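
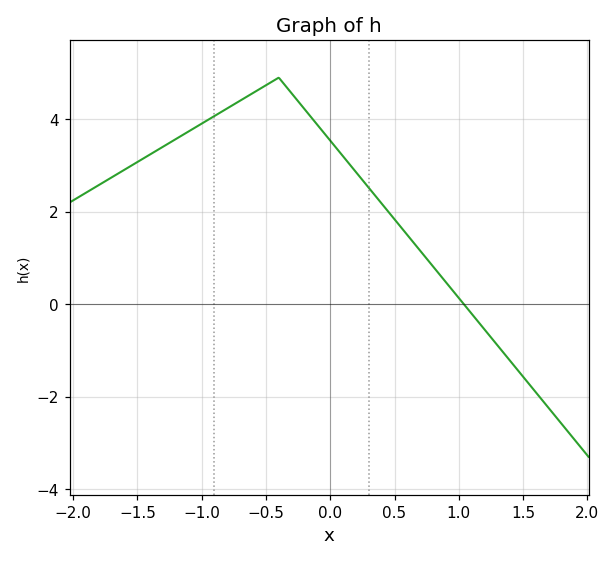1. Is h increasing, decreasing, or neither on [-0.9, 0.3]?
neither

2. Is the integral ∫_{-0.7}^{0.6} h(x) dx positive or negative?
positive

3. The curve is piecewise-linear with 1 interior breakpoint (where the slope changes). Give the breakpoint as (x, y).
(-0.4, 4.9)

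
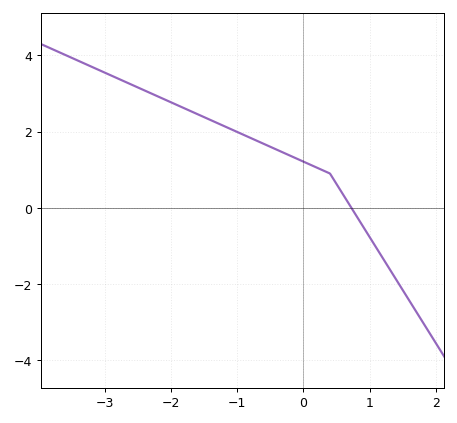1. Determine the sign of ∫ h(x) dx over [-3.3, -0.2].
positive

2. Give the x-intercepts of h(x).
0.723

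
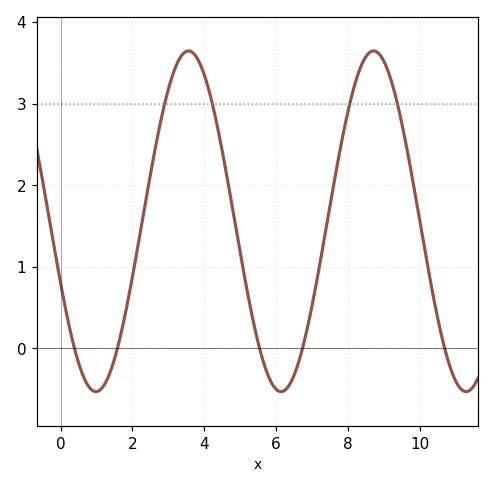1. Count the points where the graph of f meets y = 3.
4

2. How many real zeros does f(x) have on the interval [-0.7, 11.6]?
5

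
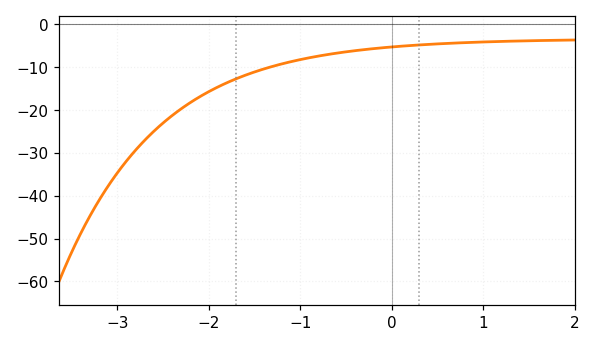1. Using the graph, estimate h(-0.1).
-5.49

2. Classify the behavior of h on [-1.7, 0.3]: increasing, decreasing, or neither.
increasing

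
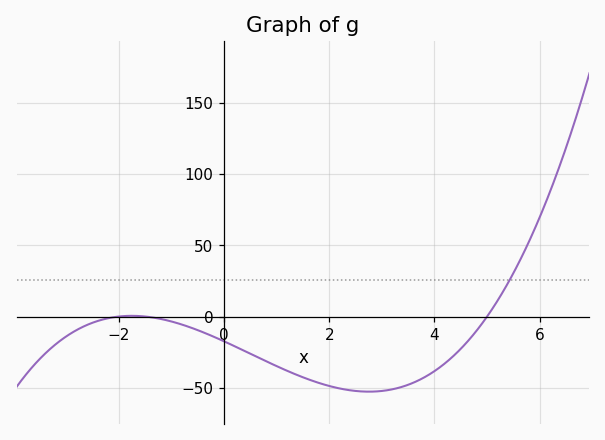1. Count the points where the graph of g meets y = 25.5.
1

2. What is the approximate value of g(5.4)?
25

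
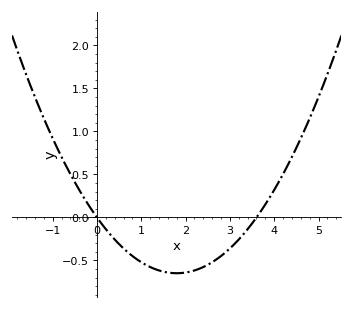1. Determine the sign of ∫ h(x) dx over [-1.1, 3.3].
negative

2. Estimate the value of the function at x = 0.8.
-0.448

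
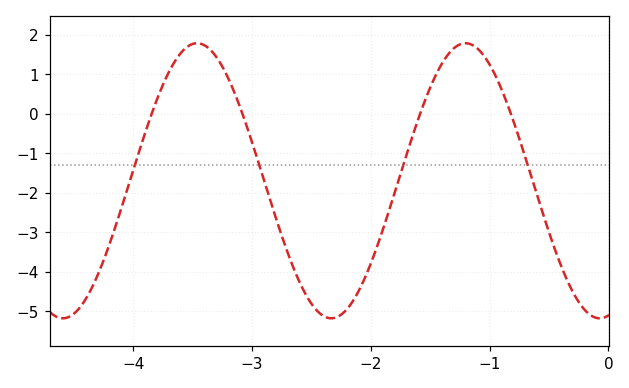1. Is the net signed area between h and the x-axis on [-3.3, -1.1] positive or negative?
negative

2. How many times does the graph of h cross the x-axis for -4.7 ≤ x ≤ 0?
4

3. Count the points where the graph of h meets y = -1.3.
4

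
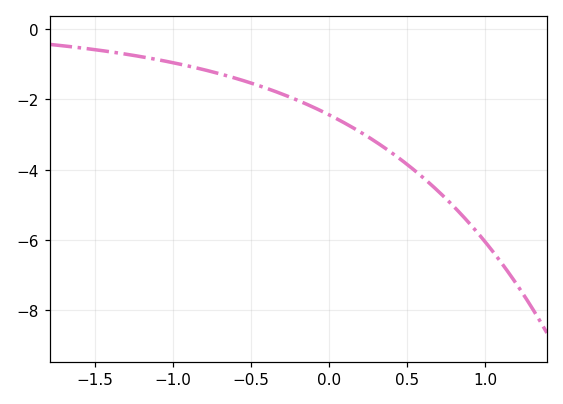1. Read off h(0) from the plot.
-2.44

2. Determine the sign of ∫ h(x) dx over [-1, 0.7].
negative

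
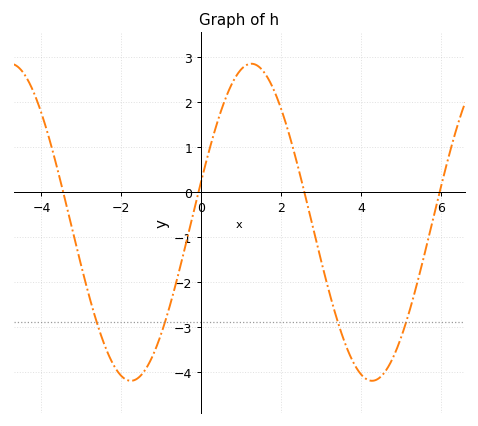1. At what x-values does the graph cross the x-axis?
-3.46, -0.067, 2.59, 5.97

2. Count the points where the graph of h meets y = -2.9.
4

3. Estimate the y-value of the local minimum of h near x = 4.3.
-4.2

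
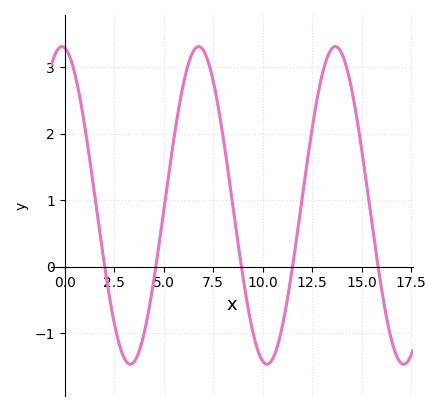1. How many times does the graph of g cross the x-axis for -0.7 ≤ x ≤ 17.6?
5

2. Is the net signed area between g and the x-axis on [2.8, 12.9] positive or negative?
positive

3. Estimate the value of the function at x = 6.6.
3.3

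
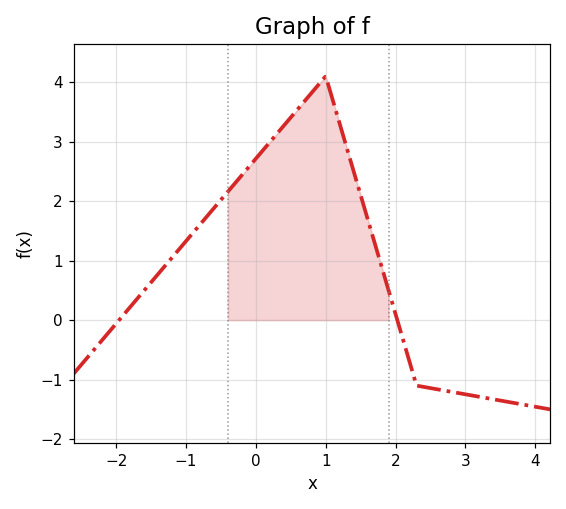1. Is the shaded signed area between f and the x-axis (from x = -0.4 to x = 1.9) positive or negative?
positive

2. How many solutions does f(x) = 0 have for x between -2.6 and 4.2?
2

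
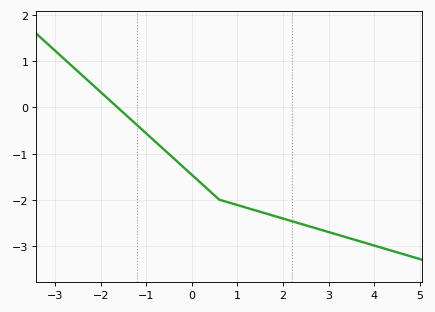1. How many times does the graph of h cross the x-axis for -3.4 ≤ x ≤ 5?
1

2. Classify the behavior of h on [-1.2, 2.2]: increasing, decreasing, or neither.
decreasing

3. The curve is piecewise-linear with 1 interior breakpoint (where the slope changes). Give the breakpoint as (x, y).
(0.6, -2)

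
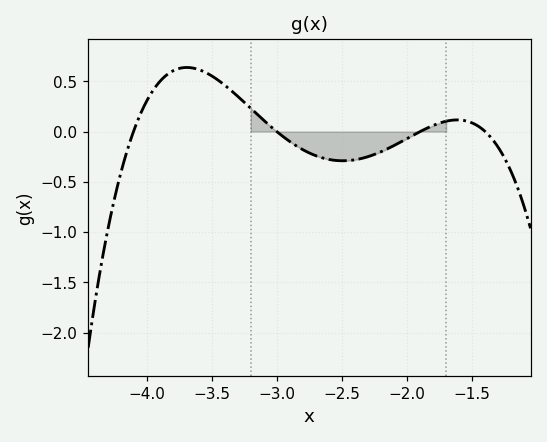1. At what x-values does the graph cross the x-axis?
-4.1, -3, -1.9, -1.4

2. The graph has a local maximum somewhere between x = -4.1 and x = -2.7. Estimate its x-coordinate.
-3.7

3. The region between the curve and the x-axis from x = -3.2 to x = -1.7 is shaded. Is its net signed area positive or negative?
negative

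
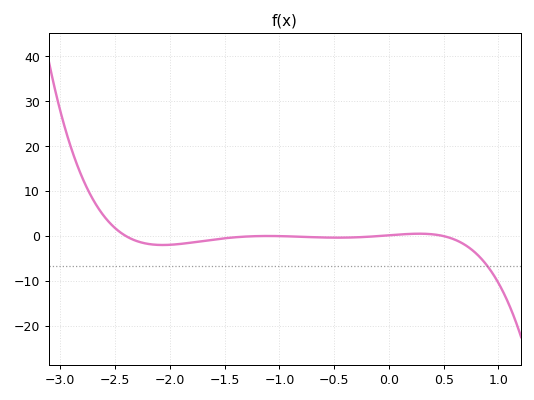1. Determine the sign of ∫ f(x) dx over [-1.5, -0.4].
negative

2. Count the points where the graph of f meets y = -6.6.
1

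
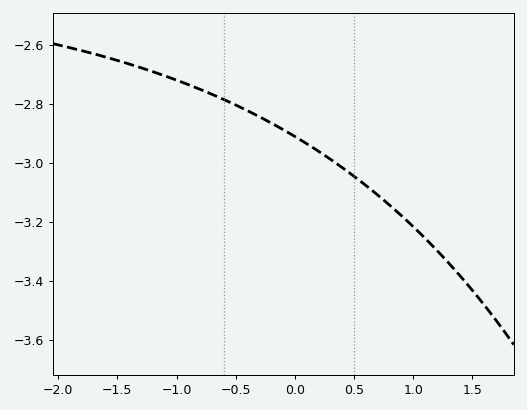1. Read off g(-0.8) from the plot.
-2.76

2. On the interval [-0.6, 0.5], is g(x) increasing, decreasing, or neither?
decreasing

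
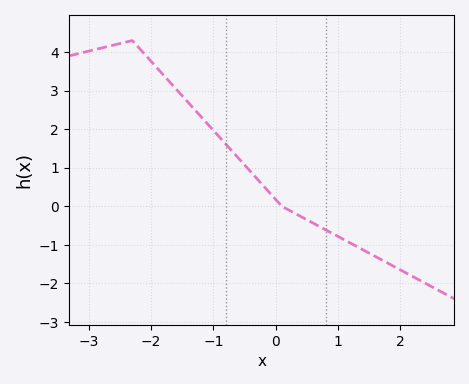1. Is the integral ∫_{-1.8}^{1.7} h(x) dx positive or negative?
positive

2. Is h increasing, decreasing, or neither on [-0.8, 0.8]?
decreasing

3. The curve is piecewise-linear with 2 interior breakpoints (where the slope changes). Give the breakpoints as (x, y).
(-2.3, 4.3); (0.1, 0)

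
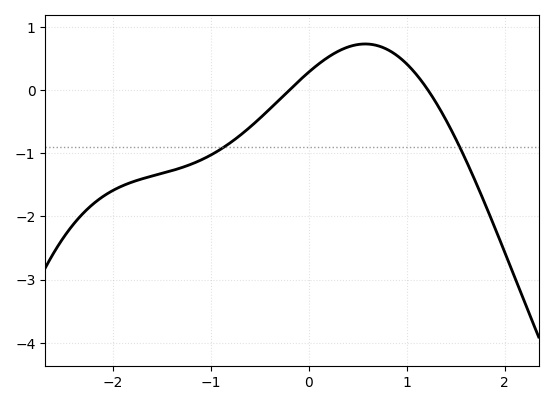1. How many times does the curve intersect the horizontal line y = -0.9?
2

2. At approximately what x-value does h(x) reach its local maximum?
0.6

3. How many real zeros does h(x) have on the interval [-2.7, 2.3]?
2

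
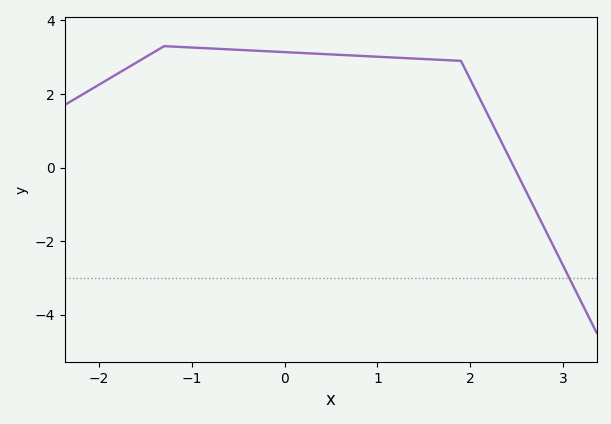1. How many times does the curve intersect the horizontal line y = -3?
1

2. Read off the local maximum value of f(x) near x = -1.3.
3.2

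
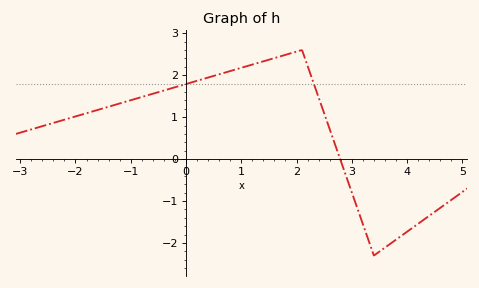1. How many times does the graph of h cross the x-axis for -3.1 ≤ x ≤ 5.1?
1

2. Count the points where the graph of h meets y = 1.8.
2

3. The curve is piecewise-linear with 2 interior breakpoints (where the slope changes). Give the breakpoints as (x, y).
(2.1, 2.6); (3.4, -2.3)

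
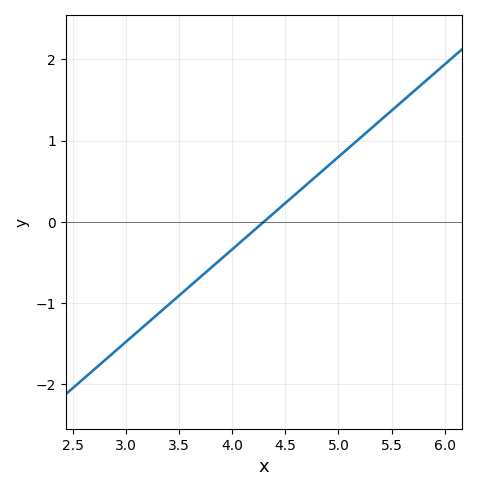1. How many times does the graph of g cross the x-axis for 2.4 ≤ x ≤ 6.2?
1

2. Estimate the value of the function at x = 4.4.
0.114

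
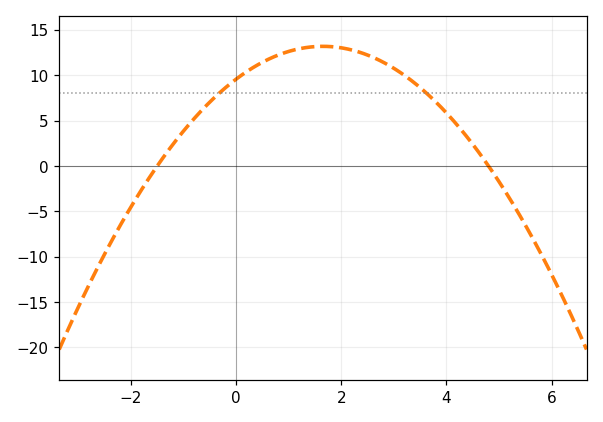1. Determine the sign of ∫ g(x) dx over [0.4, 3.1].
positive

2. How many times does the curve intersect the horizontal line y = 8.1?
2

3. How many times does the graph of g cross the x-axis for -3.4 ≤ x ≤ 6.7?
2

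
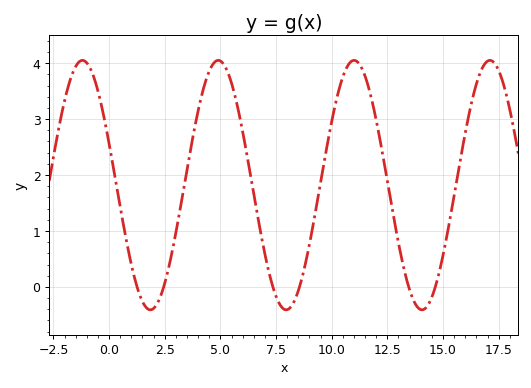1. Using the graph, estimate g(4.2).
3.49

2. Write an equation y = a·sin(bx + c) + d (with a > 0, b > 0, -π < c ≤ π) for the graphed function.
y = 2.23sin(1.03x + 2.8) + 1.82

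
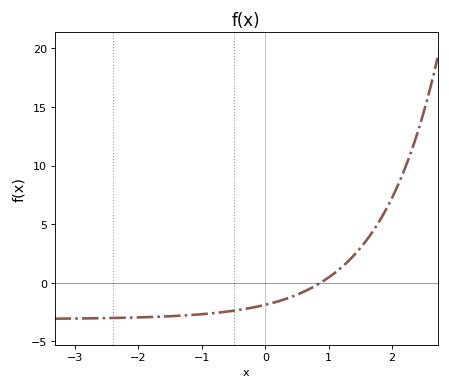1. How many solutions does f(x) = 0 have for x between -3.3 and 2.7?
1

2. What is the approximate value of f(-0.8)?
-2.58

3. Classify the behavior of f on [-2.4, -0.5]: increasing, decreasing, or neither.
increasing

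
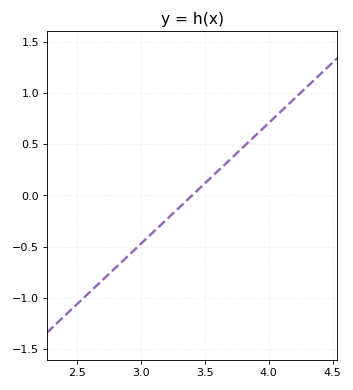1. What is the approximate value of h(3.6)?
0.25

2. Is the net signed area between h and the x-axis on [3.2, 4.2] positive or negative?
positive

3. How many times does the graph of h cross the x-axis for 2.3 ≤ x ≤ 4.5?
1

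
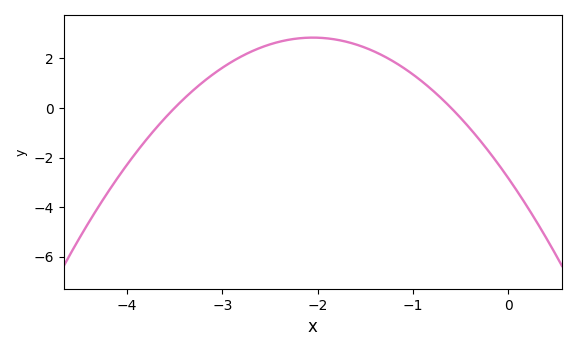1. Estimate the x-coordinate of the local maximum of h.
-2.05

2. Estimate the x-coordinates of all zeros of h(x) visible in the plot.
-3.5, -0.6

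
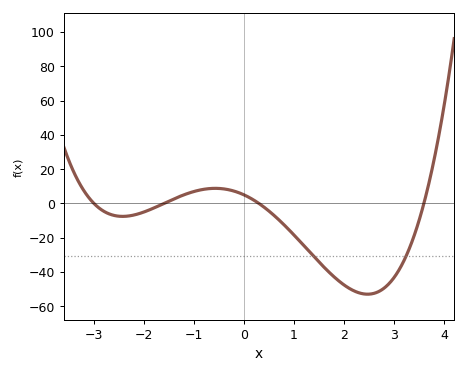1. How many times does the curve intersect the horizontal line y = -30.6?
2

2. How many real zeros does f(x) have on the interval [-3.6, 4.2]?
4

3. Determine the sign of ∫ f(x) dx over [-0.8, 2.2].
negative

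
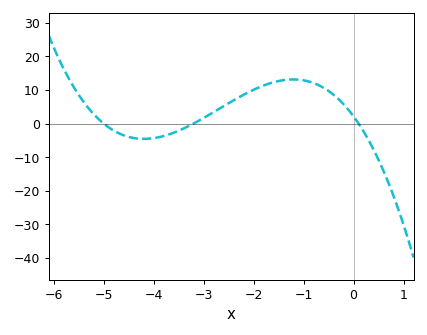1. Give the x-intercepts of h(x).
-5, -3.2, 0.1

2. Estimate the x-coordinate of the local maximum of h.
-1.21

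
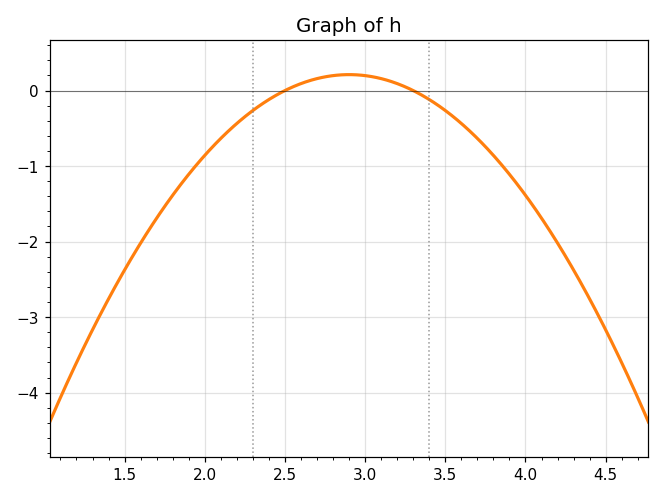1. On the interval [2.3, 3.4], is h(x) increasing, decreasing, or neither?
neither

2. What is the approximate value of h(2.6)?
0.1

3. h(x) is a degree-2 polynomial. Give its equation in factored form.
y = -1.32(x - 2.5)(x - 3.3)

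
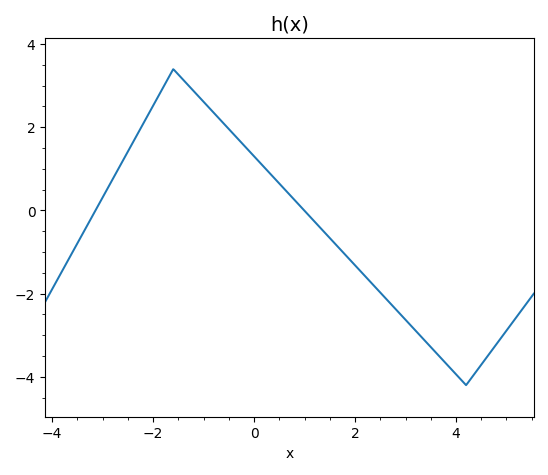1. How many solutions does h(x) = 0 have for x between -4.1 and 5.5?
2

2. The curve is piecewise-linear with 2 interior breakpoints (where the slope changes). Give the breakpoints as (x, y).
(-1.6, 3.4); (4.2, -4.2)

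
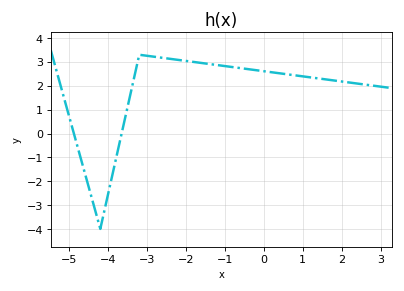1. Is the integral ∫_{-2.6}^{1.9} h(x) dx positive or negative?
positive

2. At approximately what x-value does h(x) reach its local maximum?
-3.2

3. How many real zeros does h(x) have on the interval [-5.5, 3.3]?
2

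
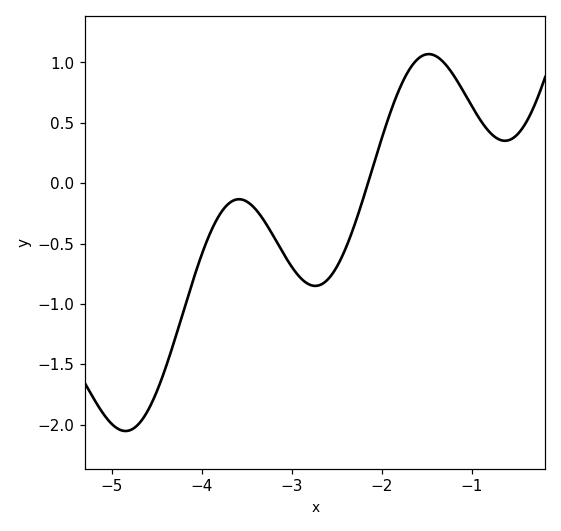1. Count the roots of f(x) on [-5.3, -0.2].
1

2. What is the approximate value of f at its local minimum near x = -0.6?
0.351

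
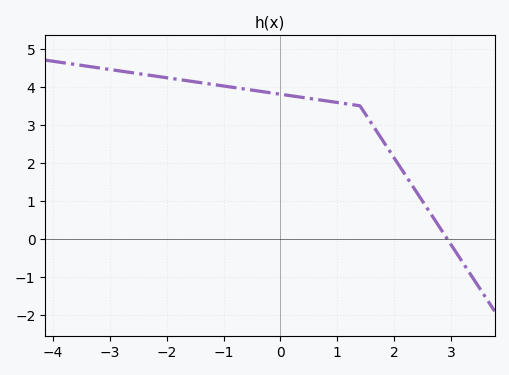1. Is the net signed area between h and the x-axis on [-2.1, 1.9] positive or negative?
positive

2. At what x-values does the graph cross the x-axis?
2.94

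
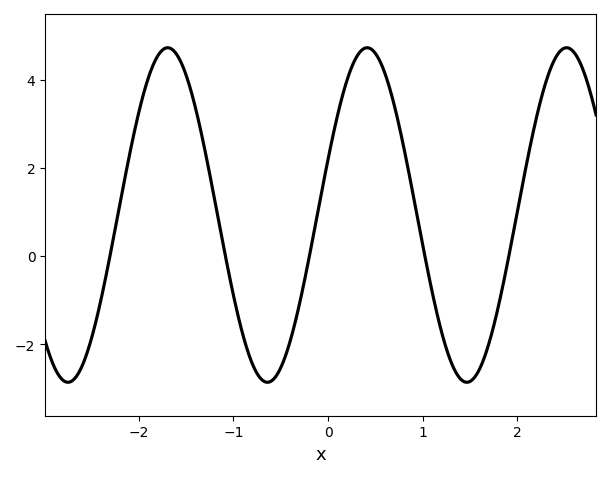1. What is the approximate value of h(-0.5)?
-2.53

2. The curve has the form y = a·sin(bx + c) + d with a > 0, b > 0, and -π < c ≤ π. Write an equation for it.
y = 3.79sin(2.98x + 0.34) + 0.93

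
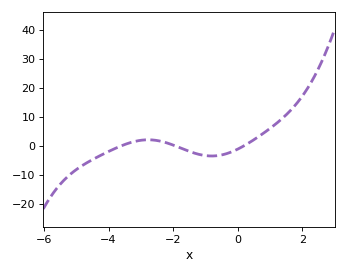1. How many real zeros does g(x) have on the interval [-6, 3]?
3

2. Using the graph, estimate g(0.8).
4.41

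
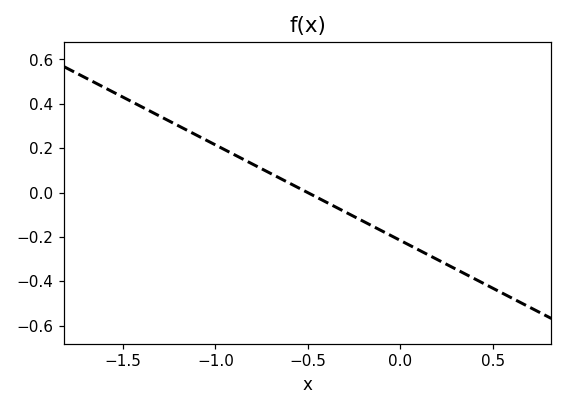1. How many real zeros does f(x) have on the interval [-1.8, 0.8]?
1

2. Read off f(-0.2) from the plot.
-0.129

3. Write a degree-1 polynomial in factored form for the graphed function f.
y = -0.43(x + 0.5)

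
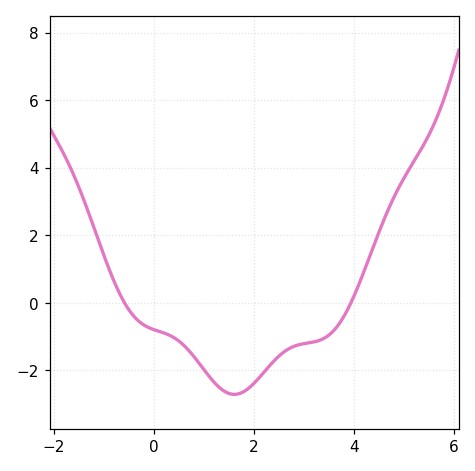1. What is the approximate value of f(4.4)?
1.6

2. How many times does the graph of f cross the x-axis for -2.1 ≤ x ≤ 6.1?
2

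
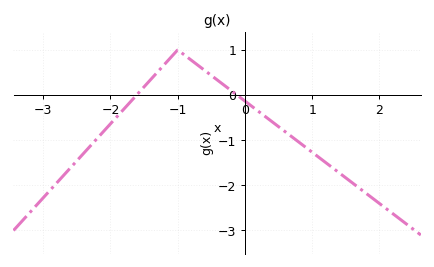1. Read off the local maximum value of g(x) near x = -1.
0.999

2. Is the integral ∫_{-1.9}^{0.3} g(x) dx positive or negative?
positive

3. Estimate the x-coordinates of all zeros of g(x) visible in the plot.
-1.61, -0.118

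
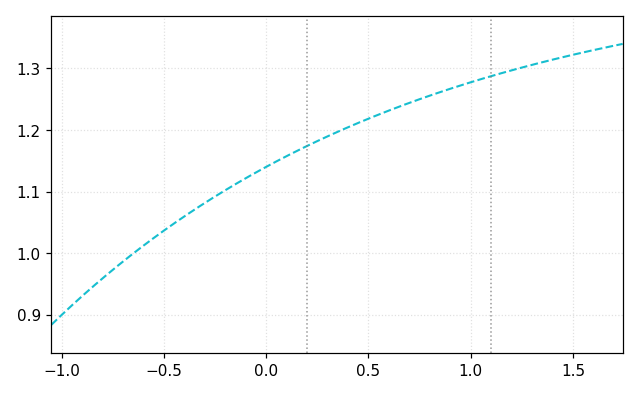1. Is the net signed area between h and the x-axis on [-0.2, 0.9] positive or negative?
positive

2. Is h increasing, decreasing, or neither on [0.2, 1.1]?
increasing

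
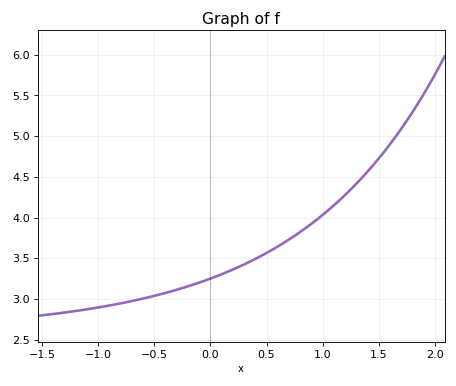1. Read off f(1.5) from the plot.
4.75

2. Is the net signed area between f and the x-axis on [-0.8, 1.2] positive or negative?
positive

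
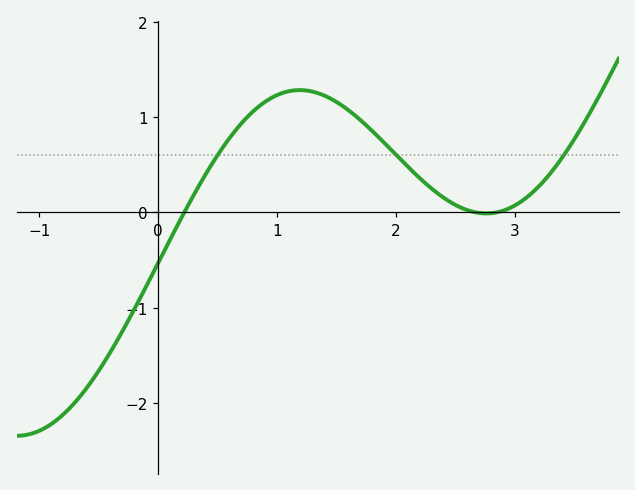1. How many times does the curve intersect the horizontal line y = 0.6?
3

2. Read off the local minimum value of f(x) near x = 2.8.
-0.012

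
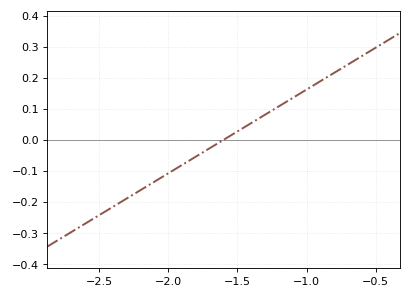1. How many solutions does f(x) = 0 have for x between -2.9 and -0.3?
1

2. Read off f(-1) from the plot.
0.16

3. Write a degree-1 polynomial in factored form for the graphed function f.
y = 0.27(x + 1.6)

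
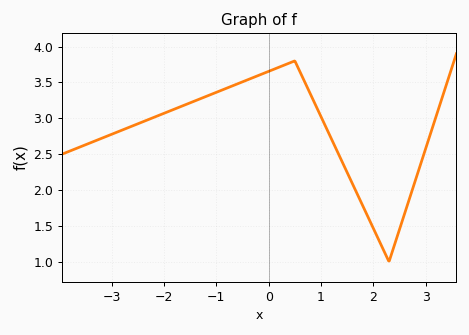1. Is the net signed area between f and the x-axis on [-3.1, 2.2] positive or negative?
positive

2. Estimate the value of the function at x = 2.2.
1.16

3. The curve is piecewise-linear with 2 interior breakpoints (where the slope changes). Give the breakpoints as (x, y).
(0.5, 3.8); (2.3, 1)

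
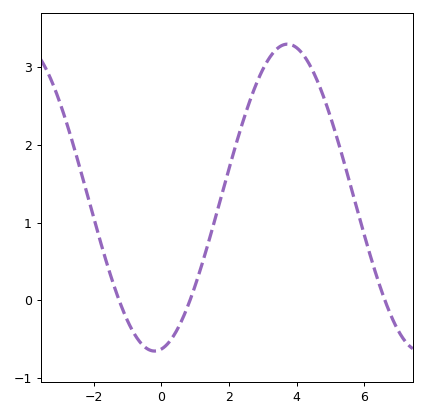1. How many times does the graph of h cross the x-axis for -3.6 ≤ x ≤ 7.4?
3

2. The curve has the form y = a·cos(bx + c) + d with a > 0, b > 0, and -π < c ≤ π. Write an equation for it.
y = 1.97cos(0.8x - 2.98) + 1.32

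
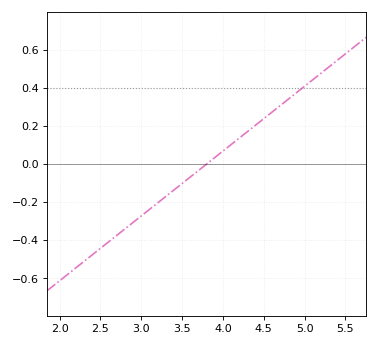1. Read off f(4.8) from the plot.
0.34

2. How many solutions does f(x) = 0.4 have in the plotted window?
1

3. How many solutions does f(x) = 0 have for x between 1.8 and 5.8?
1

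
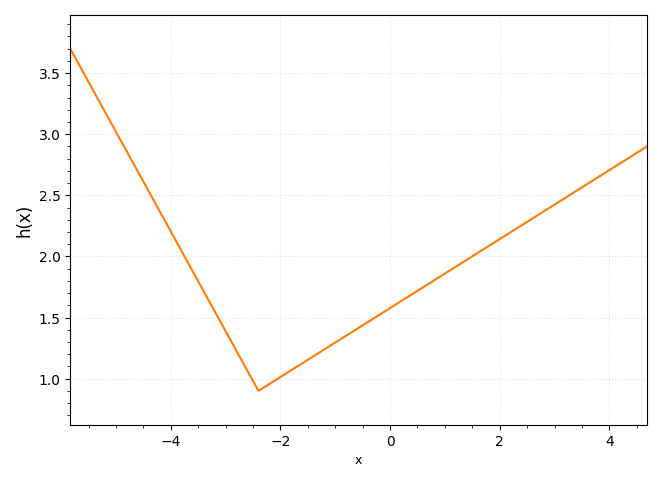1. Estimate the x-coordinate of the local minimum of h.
-2.4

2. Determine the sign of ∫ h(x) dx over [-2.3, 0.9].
positive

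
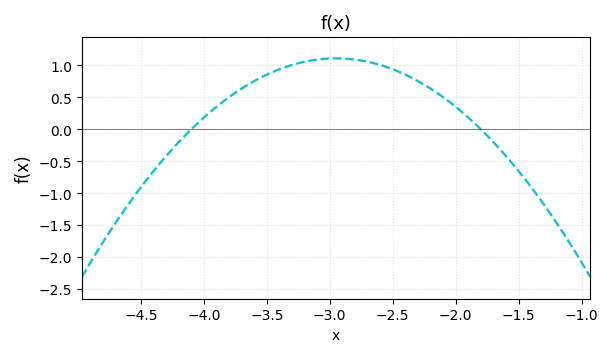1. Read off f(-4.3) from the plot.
-0.4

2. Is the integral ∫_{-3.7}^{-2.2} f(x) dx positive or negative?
positive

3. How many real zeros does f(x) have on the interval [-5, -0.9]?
2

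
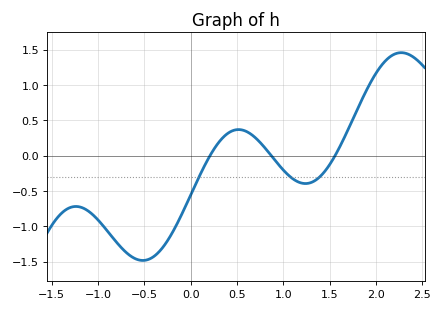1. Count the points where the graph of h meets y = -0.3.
3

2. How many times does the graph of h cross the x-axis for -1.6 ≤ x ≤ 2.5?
3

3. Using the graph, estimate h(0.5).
0.35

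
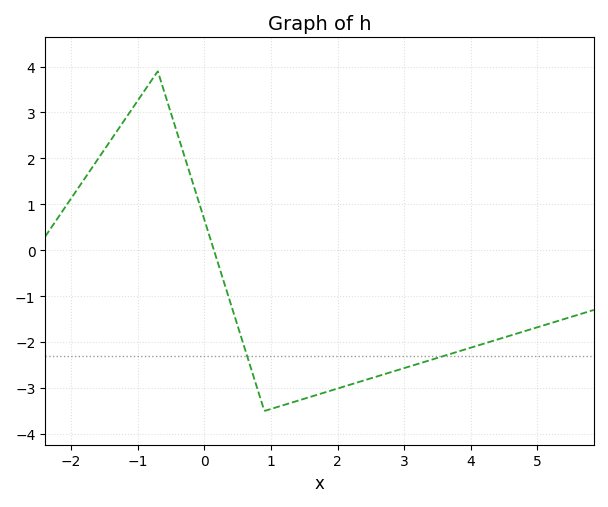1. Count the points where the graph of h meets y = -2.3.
2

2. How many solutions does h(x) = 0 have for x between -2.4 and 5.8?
1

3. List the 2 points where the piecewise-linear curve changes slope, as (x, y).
(-0.7, 3.9); (0.9, -3.5)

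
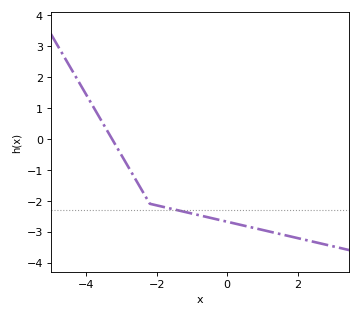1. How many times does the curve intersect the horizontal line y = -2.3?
1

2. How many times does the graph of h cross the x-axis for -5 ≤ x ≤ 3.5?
1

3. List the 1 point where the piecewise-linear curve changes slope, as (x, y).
(-2.2, -2.1)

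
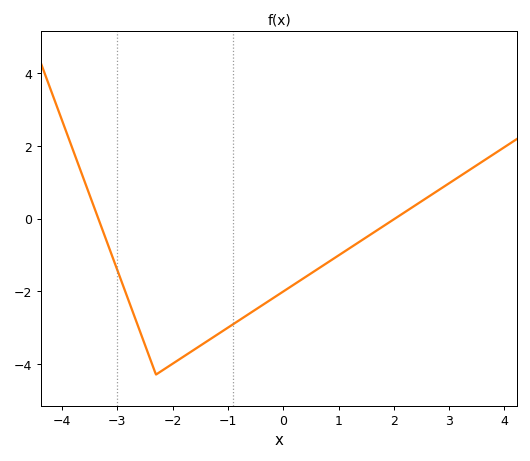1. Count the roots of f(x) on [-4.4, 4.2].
2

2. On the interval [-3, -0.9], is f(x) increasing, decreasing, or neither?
neither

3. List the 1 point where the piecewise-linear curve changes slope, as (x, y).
(-2.3, -4.3)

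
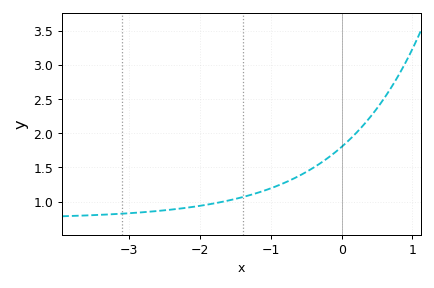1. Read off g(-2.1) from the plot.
0.9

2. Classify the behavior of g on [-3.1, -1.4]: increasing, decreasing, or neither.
increasing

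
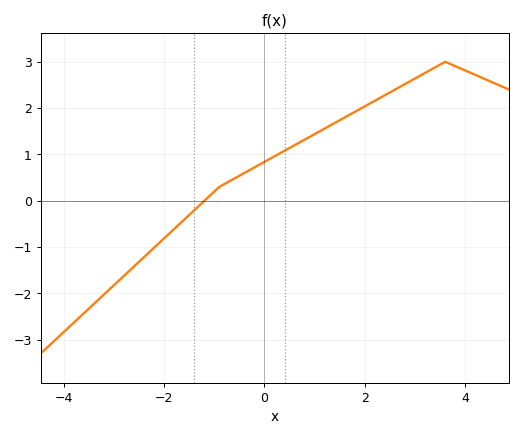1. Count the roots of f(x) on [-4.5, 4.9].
1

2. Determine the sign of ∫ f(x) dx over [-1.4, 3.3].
positive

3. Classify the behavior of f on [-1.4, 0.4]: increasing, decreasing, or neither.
increasing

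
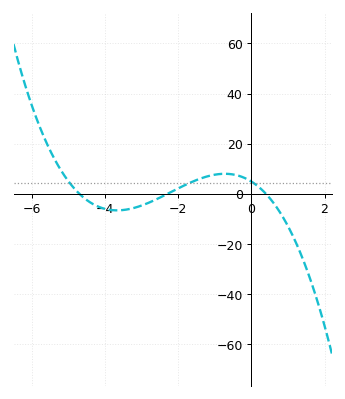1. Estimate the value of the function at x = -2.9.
-4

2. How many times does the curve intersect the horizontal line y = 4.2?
3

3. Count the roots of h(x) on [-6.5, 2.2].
3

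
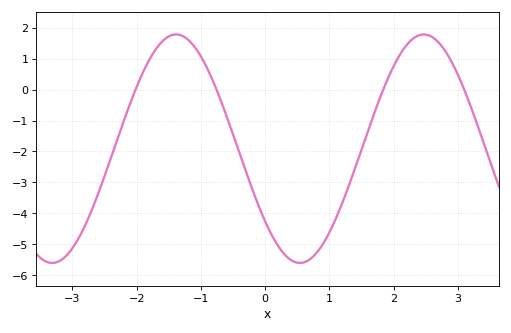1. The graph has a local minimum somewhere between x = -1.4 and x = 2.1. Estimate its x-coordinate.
0.5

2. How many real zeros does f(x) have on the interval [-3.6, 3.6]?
4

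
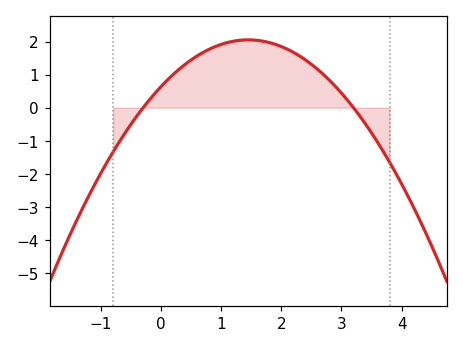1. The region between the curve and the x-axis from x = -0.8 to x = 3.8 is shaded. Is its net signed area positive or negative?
positive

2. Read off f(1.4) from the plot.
2.1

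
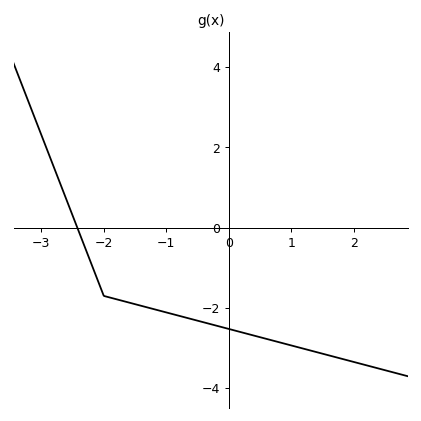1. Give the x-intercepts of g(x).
-2.4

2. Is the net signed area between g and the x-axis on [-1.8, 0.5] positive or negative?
negative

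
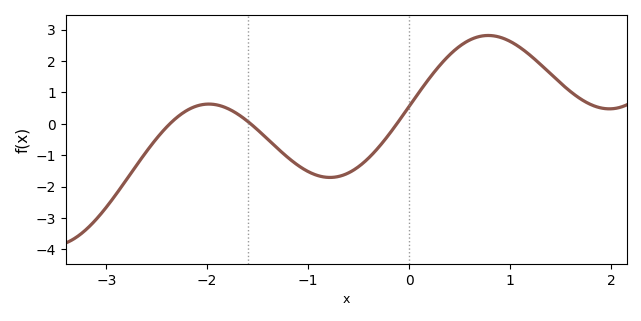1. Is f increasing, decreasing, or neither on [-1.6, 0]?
neither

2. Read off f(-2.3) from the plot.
0.203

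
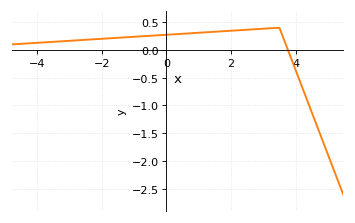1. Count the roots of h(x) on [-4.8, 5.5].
1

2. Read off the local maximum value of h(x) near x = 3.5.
0.4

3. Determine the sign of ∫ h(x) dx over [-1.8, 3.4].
positive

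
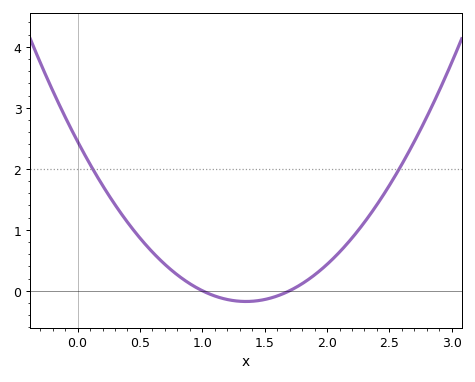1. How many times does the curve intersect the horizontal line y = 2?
2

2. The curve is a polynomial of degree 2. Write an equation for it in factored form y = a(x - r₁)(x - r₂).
y = 1.44(x - 1)(x - 1.7)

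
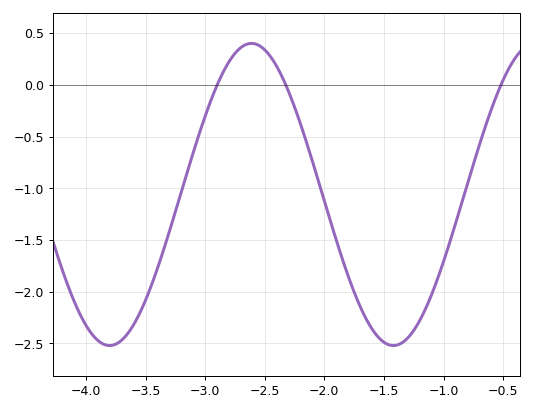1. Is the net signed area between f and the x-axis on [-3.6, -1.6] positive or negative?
negative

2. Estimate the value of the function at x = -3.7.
-2.45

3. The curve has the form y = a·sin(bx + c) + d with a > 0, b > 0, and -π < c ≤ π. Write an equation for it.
y = 1.46sin(2.6x + 2.2) - 1.06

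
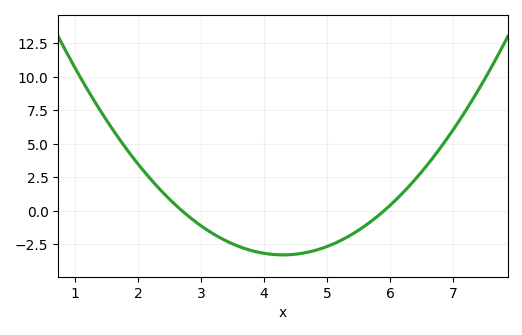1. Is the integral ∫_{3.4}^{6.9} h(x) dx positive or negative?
negative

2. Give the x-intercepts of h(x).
2.7, 5.9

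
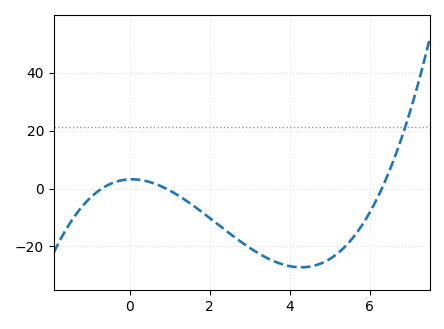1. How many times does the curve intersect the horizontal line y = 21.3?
1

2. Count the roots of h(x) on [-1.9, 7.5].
3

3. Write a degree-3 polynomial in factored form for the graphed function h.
y = 0.8(x + 0.7)(x - 0.9)(x - 6.3)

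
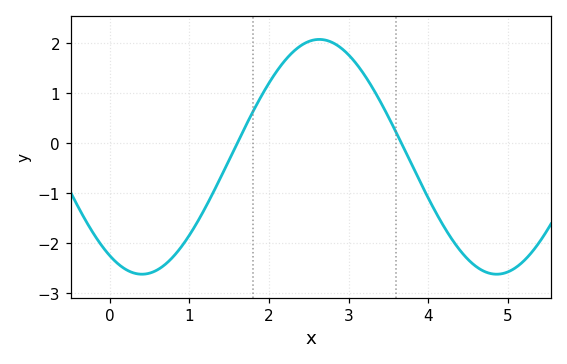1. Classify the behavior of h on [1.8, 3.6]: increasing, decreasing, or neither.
neither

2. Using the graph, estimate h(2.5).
2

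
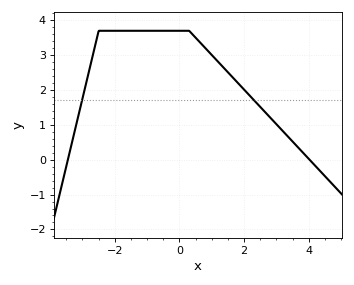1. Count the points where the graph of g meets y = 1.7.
2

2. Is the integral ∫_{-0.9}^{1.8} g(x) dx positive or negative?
positive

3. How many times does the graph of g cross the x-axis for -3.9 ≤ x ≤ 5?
2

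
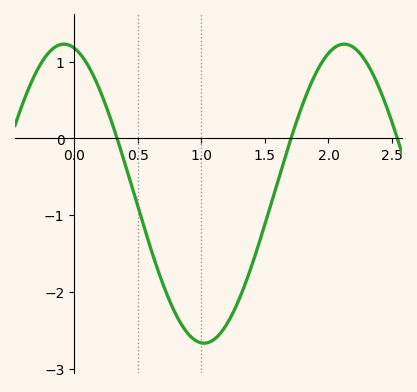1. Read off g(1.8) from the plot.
0.459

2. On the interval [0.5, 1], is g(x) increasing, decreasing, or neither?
decreasing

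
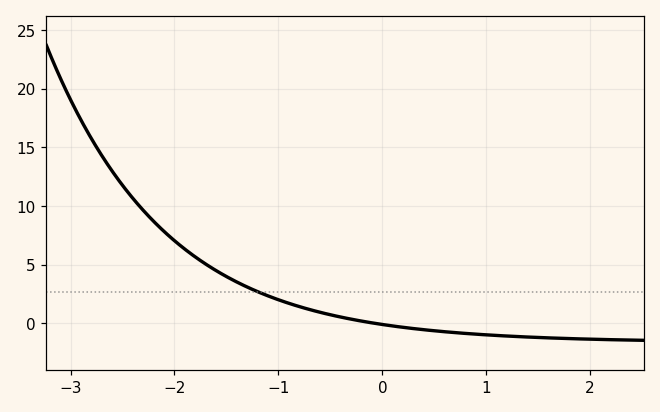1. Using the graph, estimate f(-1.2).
2.71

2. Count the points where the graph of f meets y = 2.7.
1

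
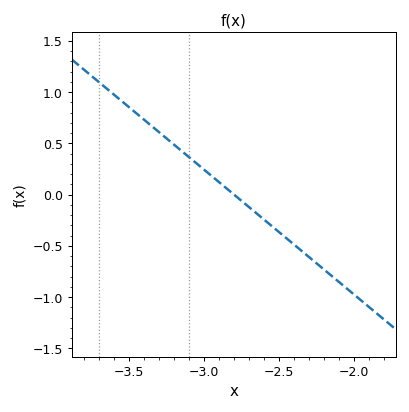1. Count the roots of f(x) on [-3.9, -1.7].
1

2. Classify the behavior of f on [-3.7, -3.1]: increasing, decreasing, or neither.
decreasing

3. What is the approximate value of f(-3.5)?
0.85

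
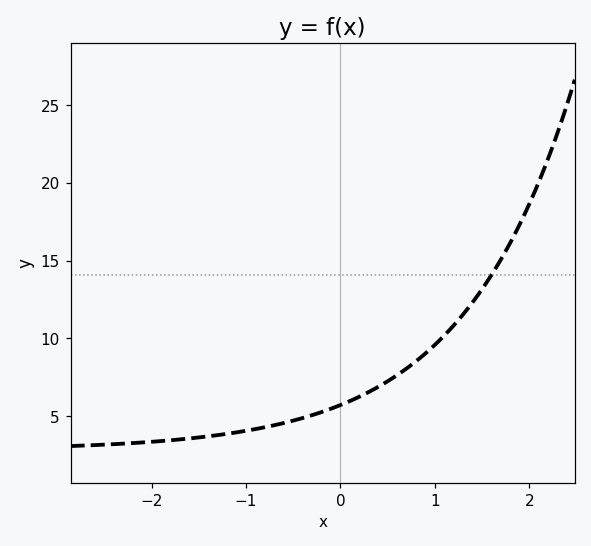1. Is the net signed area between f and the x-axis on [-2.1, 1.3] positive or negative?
positive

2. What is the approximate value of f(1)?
9.5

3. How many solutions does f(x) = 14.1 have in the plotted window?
1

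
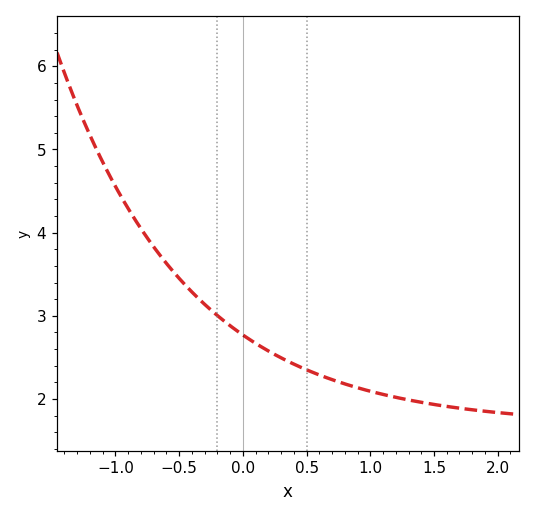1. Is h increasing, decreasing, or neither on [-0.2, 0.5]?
decreasing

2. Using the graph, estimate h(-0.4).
3.3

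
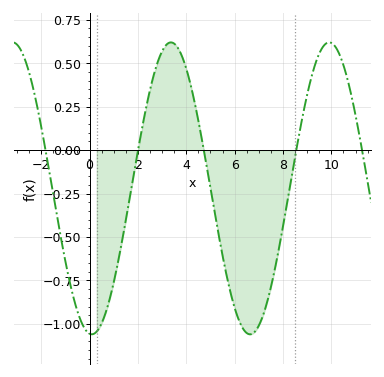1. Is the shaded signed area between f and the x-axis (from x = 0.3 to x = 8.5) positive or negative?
negative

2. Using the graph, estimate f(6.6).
-1.06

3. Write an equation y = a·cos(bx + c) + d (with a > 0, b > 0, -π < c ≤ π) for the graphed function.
y = 0.84cos(0.96x + 3.05) - 0.22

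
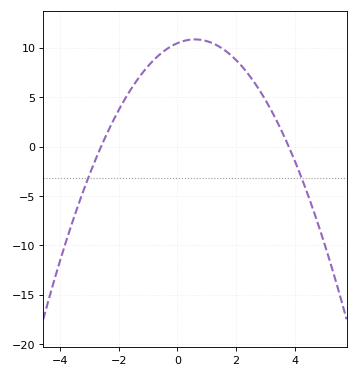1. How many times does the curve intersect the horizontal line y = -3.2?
2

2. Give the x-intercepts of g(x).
-2.6, 3.8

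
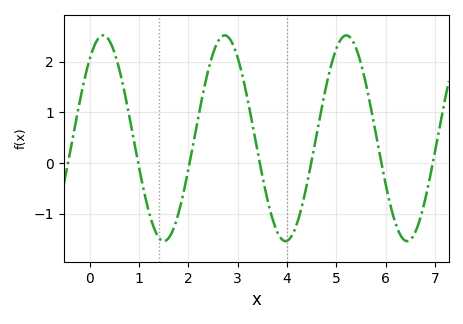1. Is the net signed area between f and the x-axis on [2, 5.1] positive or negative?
positive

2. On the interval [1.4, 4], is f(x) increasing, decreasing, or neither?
neither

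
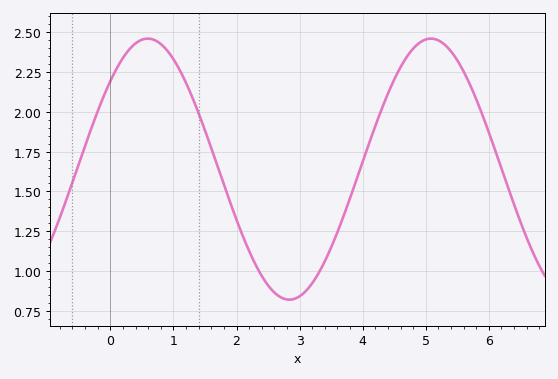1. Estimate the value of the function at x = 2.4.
0.969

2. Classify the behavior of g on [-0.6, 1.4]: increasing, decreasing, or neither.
neither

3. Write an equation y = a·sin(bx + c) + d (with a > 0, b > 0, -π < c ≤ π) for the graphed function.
y = 0.82sin(1.4x + 0.74) + 1.64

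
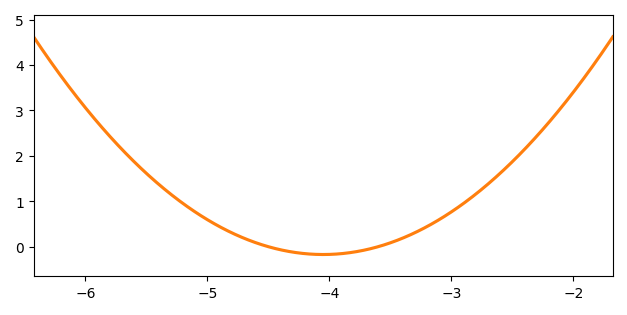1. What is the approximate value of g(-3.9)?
-0.153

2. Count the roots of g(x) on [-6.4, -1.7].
2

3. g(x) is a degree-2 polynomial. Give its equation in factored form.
y = 0.85(x + 4.5)(x + 3.6)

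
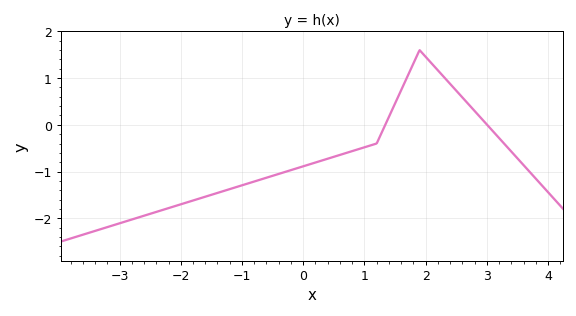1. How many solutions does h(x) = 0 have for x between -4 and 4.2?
2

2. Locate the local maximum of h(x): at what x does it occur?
1.9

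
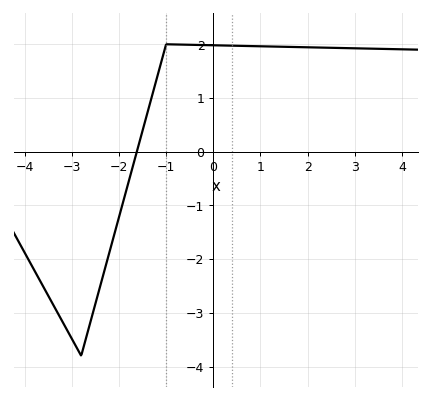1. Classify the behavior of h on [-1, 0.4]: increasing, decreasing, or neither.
decreasing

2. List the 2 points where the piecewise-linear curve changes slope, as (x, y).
(-2.8, -3.8); (-1, 2)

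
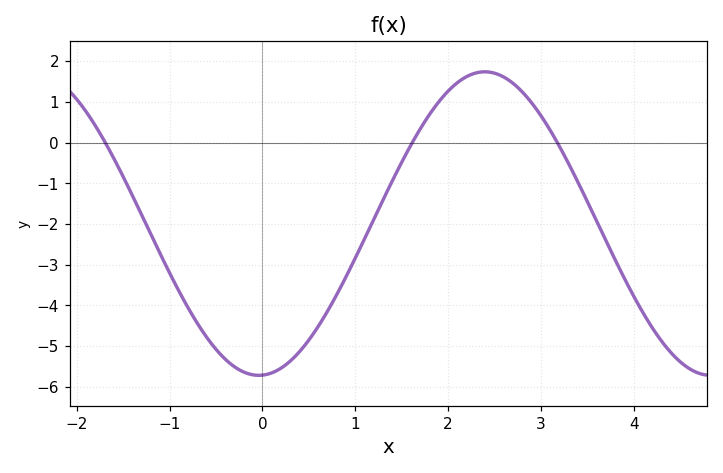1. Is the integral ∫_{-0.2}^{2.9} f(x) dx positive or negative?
negative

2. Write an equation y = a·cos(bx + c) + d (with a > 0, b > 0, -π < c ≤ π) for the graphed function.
y = 3.73cos(1.3x - 3.1) - 1.99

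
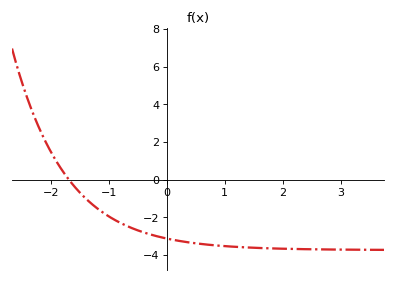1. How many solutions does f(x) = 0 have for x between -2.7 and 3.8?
1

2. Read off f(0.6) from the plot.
-3.41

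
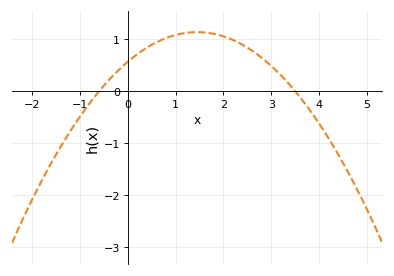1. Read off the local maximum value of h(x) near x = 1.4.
1.13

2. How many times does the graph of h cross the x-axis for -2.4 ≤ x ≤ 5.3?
2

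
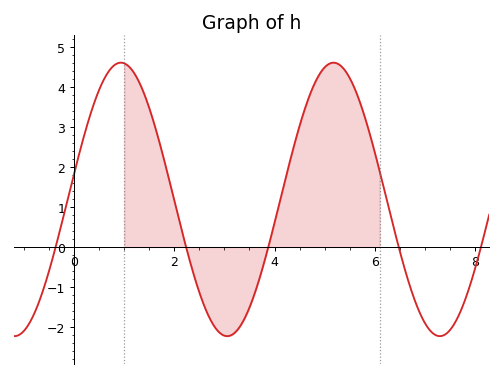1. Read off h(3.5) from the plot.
-1.5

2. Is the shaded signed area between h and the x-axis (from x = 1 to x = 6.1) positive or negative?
positive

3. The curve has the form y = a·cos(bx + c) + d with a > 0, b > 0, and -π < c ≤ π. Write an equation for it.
y = 3.42cos(1.5x - 1.4) + 1.19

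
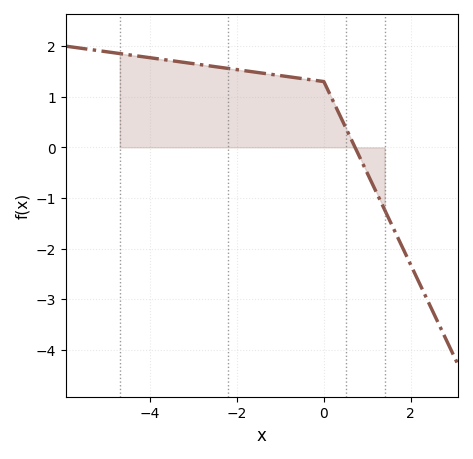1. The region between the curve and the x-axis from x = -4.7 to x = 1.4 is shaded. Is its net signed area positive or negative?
positive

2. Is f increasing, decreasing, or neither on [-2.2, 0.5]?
decreasing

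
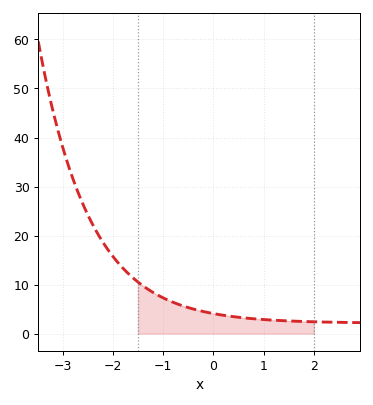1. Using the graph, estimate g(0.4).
3.47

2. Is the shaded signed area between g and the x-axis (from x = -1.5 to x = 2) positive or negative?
positive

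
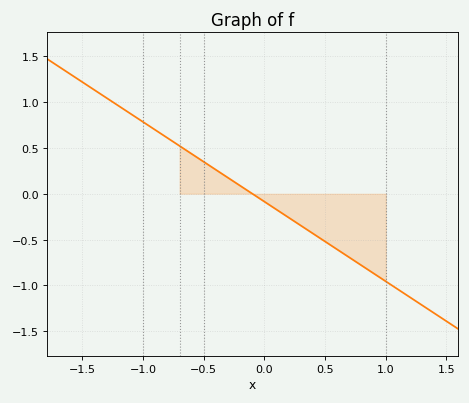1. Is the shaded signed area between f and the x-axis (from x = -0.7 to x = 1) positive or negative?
negative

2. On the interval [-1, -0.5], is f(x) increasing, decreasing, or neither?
decreasing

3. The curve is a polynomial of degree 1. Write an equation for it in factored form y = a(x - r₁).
y = -0.87(x + 0.1)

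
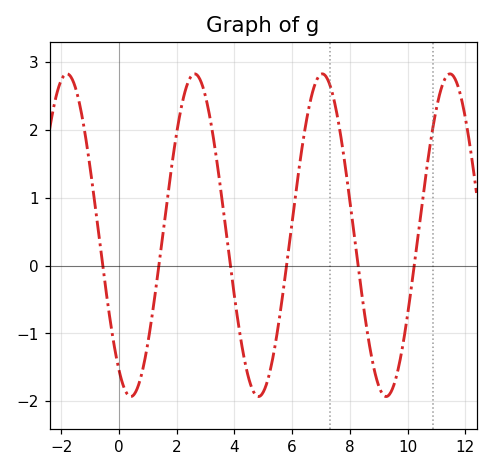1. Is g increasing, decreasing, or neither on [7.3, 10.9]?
neither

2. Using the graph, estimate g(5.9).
0.3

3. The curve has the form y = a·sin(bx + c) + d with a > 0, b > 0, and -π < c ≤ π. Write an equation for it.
y = 2.38sin(1.4x - 2.2) + 0.45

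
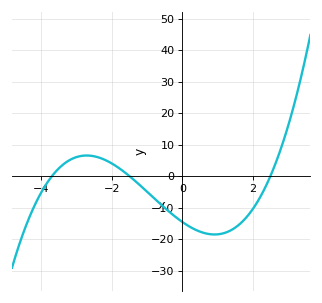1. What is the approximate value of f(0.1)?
-15.3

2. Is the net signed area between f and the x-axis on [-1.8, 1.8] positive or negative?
negative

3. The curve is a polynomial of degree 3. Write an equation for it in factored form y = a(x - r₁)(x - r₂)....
y = 1.05(x + 3.7)(x + 1.5)(x - 2.5)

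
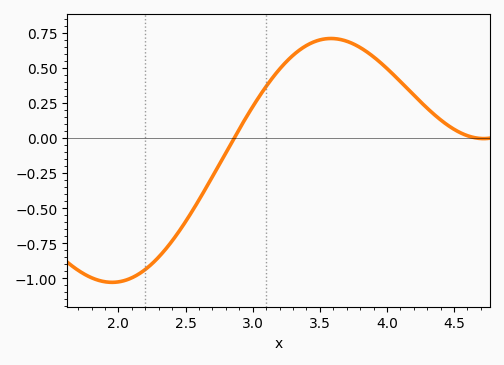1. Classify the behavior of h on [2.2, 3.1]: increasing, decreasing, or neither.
increasing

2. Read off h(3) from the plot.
0.22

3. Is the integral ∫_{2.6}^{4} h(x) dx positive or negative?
positive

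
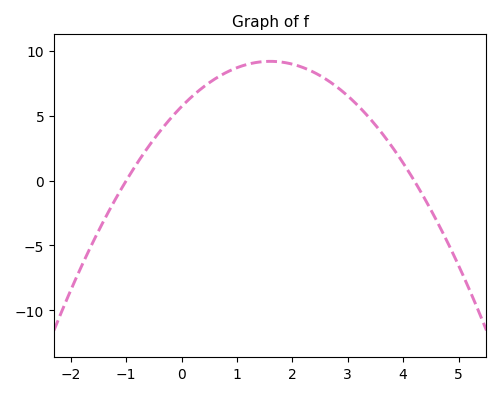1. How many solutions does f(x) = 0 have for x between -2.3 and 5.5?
2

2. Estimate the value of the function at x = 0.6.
7.83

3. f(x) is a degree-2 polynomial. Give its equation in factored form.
y = -1.36(x + 1)(x - 4.2)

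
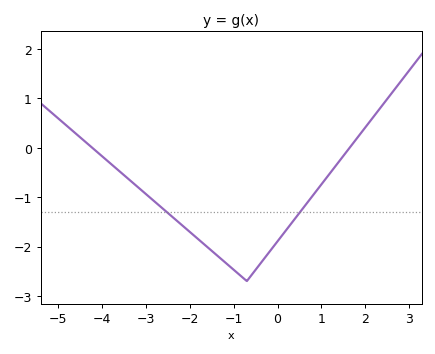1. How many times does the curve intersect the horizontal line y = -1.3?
2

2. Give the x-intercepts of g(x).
-4.23, 1.65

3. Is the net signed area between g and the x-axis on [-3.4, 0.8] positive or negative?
negative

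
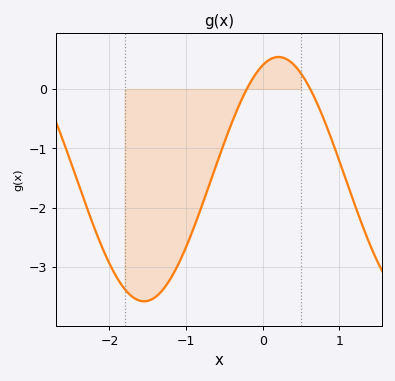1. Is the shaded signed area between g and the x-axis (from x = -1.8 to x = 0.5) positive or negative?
negative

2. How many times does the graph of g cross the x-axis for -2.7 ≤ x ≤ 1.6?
2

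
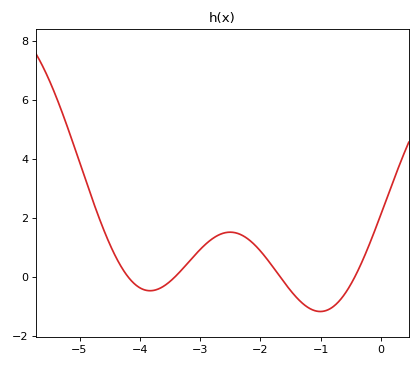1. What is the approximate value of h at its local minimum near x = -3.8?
-0.4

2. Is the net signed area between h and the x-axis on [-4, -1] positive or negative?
positive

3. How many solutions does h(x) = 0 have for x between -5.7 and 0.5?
4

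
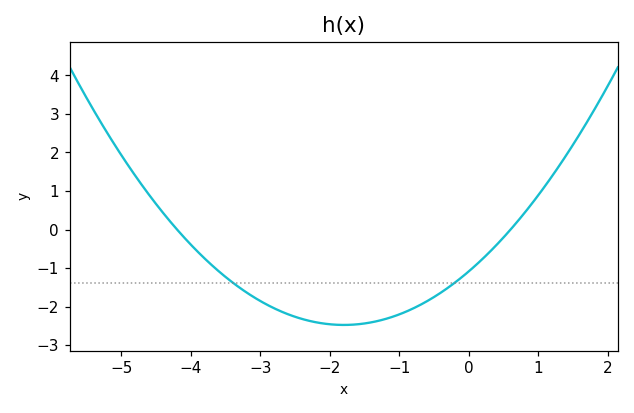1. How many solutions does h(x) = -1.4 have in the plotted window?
2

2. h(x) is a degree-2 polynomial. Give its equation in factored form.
y = 0.43(x + 4.2)(x - 0.6)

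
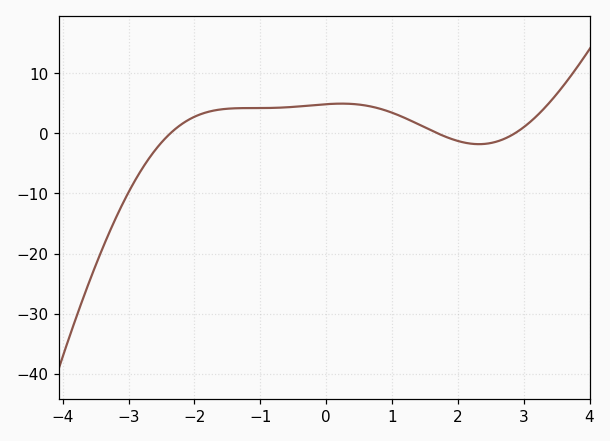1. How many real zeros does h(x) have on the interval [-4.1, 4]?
3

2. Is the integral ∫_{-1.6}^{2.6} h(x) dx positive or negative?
positive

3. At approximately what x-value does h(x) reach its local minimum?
2.4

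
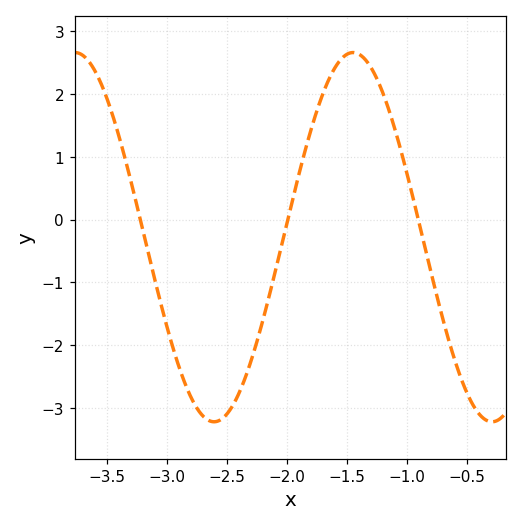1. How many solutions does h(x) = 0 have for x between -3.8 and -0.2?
3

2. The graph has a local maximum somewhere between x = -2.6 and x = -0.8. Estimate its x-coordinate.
-1.45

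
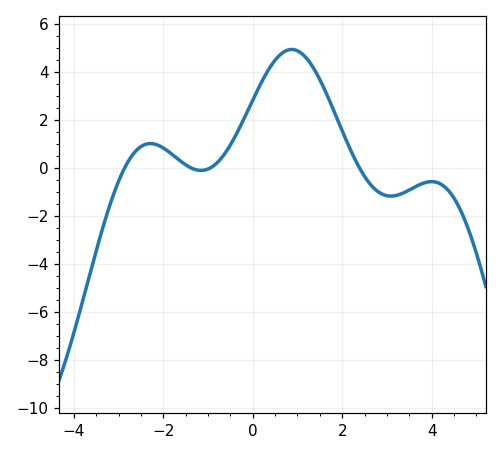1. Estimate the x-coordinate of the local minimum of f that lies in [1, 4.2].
3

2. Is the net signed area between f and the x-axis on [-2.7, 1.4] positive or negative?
positive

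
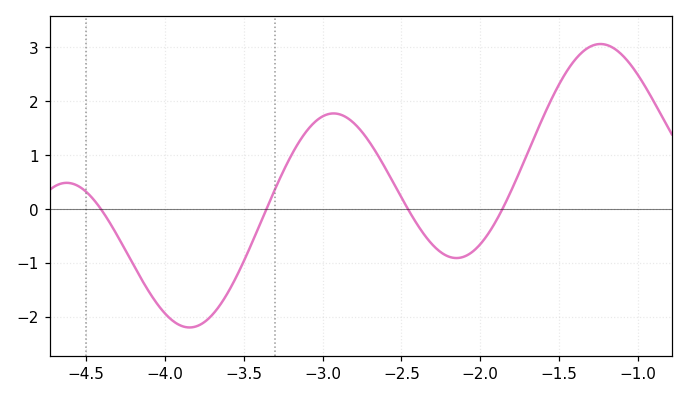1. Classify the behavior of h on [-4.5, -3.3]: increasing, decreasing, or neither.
neither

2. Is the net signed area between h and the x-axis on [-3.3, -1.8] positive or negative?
positive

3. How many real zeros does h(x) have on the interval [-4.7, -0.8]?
4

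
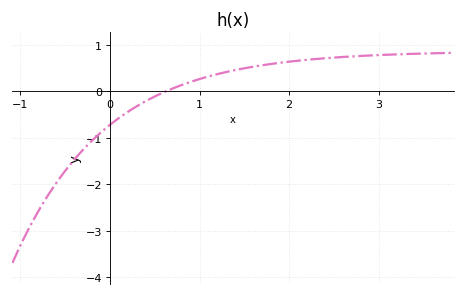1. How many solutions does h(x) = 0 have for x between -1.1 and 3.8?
1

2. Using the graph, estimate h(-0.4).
-1.47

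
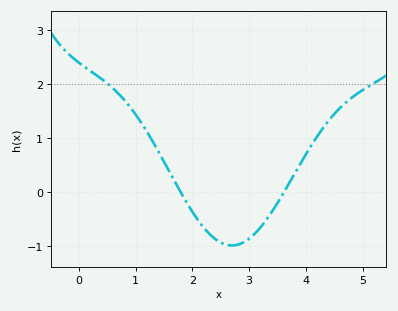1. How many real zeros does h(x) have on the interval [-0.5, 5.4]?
2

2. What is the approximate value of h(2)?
-0.37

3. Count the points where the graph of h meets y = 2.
2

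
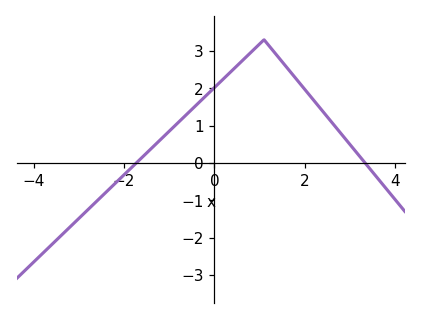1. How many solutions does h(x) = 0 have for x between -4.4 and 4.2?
2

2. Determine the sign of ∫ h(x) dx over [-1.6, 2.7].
positive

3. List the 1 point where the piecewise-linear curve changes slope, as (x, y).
(1.1, 3.3)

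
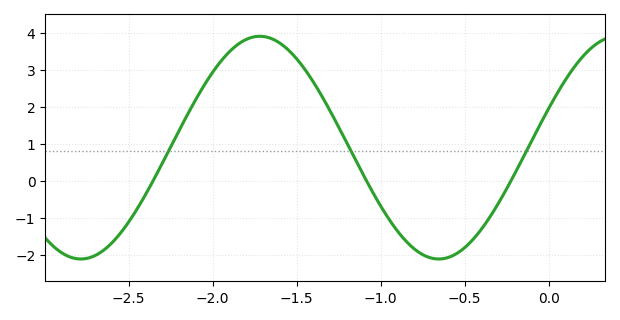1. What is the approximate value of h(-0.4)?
-1.3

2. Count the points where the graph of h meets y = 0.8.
3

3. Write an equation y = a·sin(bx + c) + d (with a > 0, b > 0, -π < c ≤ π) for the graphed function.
y = 3.01sin(3x + 0.36) + 0.89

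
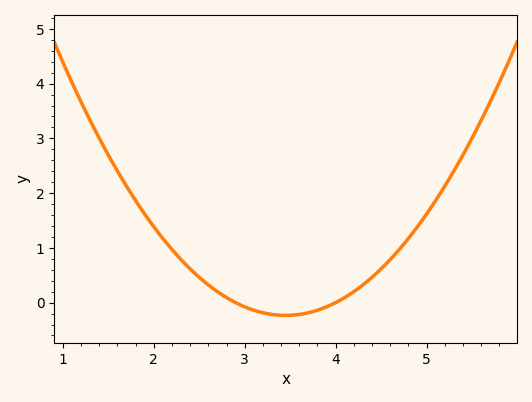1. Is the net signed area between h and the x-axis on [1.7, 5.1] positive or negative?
positive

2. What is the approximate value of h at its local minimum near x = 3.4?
-0.233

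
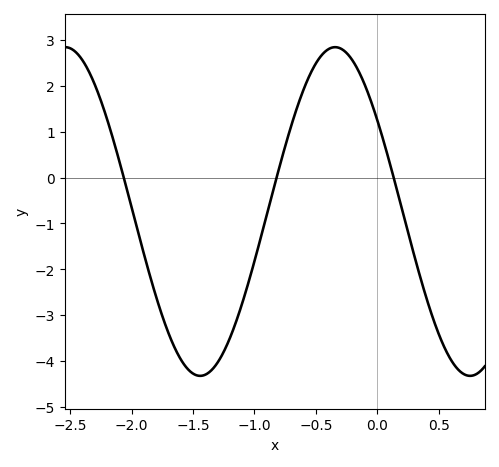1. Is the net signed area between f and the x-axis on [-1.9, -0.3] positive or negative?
negative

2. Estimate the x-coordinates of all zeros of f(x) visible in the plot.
-2.06, -0.82, 0.133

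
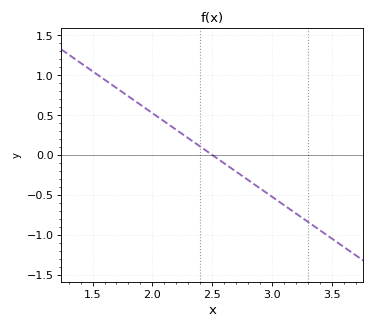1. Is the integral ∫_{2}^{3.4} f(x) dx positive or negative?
negative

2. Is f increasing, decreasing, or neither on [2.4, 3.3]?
decreasing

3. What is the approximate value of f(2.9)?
-0.4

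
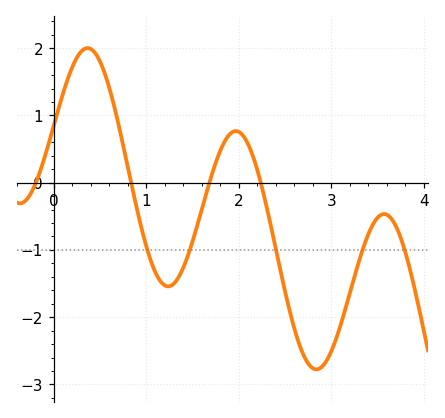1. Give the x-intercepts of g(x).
-0.2, 0.8, 1.7, 2.2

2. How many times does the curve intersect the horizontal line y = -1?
5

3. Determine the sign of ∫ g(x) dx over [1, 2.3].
negative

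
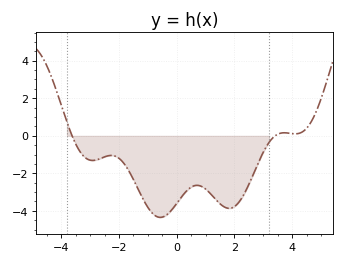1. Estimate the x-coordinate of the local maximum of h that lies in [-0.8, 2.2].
0.704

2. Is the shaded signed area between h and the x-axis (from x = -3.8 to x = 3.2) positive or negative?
negative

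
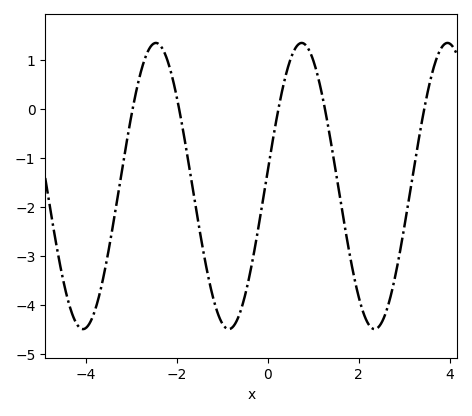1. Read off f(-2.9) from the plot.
0.33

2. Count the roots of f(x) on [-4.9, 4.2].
5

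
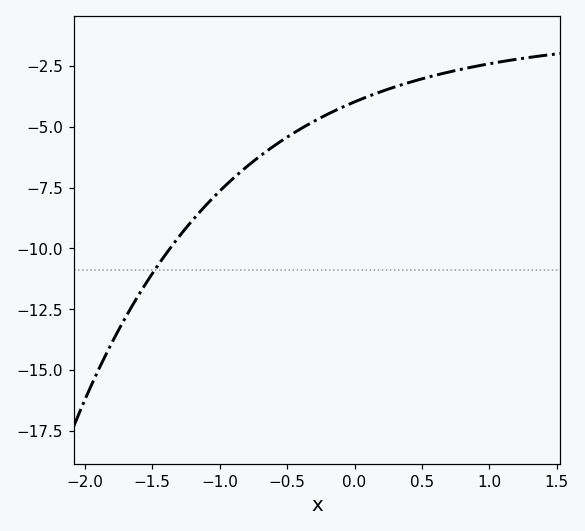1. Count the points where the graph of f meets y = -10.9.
1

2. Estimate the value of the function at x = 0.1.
-3.8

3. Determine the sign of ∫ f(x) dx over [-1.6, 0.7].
negative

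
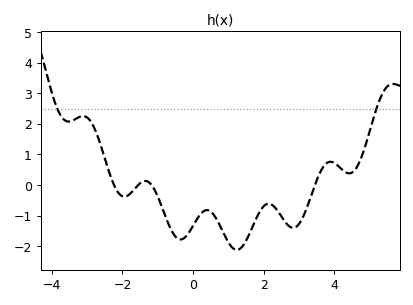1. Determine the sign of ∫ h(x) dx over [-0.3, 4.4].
negative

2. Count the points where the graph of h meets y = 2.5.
2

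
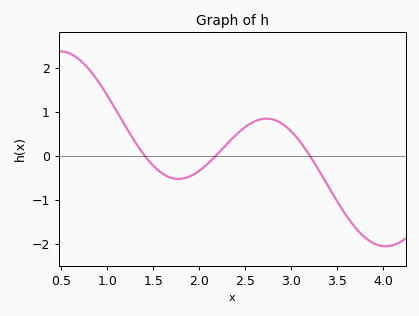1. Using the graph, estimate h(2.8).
0.835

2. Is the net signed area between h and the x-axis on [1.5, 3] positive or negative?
positive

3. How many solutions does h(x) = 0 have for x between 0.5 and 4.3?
3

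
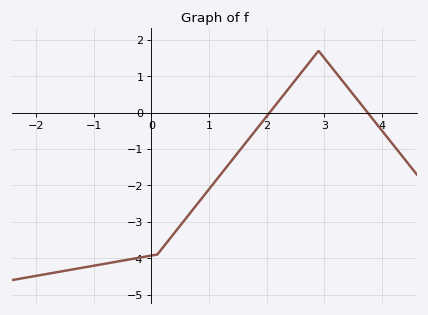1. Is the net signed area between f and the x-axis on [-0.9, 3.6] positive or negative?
negative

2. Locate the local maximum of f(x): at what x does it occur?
2.9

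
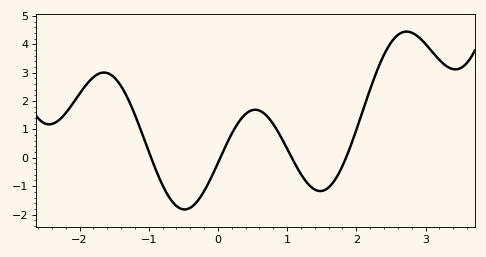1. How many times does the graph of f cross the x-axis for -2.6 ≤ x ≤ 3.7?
4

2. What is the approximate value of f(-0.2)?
-1.17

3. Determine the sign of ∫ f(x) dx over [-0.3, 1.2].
positive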